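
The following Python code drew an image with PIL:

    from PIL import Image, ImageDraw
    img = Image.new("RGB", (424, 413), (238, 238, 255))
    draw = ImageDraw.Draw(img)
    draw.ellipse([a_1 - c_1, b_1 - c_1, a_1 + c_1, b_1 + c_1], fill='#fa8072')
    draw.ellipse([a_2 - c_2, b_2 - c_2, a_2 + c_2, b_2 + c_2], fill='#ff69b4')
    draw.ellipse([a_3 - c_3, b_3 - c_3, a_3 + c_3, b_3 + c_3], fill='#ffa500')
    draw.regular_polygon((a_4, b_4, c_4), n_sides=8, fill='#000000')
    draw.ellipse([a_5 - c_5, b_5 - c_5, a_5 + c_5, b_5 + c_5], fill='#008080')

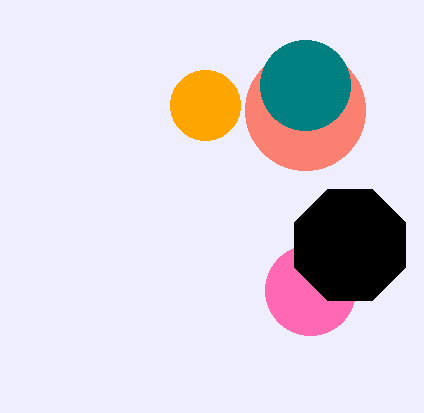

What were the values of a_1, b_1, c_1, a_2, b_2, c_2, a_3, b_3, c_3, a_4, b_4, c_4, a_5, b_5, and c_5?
a_1 = 305; b_1 = 110; c_1 = 60; a_2 = 310; b_2 = 290; c_2 = 45; a_3 = 205; b_3 = 105; c_3 = 35; a_4 = 350; b_4 = 245; c_4 = 60; a_5 = 305; b_5 = 85; c_5 = 45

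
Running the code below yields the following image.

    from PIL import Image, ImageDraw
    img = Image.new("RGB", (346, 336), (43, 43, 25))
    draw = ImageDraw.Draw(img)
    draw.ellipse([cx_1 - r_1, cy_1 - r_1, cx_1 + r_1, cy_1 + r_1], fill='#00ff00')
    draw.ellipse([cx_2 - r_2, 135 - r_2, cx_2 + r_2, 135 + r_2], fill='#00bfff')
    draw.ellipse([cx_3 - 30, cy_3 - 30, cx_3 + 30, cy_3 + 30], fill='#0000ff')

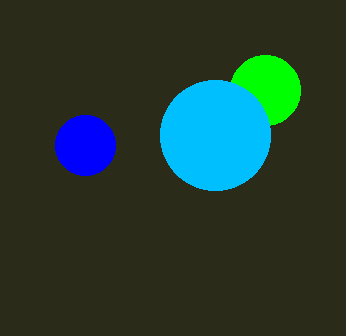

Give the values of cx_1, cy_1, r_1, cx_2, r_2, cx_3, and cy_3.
cx_1 = 265
cy_1 = 90
r_1 = 35
cx_2 = 215
r_2 = 55
cx_3 = 85
cy_3 = 145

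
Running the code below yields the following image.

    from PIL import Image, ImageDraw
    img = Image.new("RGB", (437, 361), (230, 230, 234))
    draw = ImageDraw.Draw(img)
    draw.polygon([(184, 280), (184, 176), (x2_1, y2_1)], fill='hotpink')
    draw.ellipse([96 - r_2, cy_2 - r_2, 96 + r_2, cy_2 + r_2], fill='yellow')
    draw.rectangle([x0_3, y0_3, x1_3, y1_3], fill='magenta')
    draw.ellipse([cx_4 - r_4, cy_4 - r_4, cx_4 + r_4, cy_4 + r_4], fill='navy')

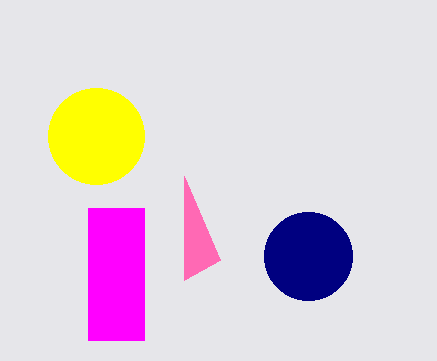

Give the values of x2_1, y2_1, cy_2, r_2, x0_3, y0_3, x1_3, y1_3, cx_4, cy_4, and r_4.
x2_1 = 220, y2_1 = 260, cy_2 = 136, r_2 = 48, x0_3 = 88, y0_3 = 208, x1_3 = 144, y1_3 = 340, cx_4 = 308, cy_4 = 256, r_4 = 44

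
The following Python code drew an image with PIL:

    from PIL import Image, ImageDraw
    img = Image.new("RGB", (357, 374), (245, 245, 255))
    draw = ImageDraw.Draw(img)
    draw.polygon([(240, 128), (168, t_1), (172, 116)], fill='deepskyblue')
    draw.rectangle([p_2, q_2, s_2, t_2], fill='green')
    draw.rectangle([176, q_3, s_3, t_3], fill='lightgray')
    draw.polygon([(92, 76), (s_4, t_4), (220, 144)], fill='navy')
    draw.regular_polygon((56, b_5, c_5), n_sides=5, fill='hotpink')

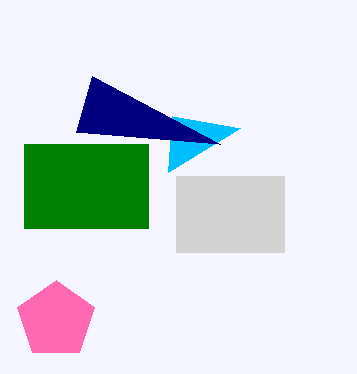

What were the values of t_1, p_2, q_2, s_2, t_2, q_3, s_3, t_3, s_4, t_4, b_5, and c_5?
t_1 = 172
p_2 = 24
q_2 = 144
s_2 = 148
t_2 = 228
q_3 = 176
s_3 = 284
t_3 = 252
s_4 = 76
t_4 = 132
b_5 = 320
c_5 = 40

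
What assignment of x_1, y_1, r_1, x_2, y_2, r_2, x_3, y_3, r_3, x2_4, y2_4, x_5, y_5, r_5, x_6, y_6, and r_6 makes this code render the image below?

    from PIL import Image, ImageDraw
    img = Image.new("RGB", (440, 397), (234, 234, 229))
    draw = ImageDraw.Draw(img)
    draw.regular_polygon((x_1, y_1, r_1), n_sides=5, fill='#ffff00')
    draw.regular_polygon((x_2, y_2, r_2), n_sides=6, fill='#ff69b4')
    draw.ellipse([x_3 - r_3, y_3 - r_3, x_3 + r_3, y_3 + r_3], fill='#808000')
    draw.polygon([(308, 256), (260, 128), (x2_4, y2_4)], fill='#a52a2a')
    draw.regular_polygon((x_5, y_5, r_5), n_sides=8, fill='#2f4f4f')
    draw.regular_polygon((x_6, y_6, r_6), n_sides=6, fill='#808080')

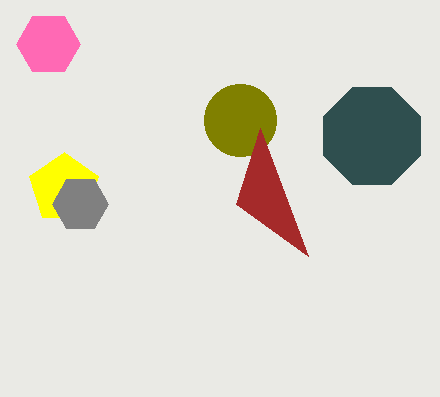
x_1 = 64
y_1 = 188
r_1 = 36
x_2 = 48
y_2 = 44
r_2 = 32
x_3 = 240
y_3 = 120
r_3 = 36
x2_4 = 236
y2_4 = 204
x_5 = 372
y_5 = 136
r_5 = 52
x_6 = 80
y_6 = 204
r_6 = 28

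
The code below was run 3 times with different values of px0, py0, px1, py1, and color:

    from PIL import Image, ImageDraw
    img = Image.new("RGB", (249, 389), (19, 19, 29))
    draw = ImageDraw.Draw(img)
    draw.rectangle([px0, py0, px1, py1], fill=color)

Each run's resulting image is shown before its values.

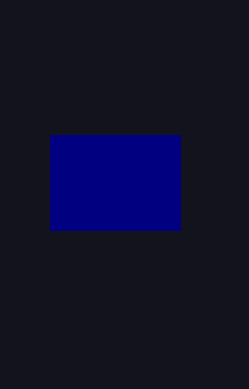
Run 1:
px0 = 50
py0 = 135
px1 = 180
py1 = 230
color = 'navy'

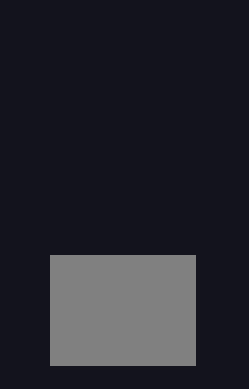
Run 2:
px0 = 50; py0 = 255; px1 = 195; py1 = 365; color = 'gray'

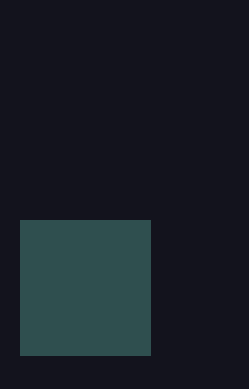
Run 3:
px0 = 20
py0 = 220
px1 = 150
py1 = 355
color = 'darkslategray'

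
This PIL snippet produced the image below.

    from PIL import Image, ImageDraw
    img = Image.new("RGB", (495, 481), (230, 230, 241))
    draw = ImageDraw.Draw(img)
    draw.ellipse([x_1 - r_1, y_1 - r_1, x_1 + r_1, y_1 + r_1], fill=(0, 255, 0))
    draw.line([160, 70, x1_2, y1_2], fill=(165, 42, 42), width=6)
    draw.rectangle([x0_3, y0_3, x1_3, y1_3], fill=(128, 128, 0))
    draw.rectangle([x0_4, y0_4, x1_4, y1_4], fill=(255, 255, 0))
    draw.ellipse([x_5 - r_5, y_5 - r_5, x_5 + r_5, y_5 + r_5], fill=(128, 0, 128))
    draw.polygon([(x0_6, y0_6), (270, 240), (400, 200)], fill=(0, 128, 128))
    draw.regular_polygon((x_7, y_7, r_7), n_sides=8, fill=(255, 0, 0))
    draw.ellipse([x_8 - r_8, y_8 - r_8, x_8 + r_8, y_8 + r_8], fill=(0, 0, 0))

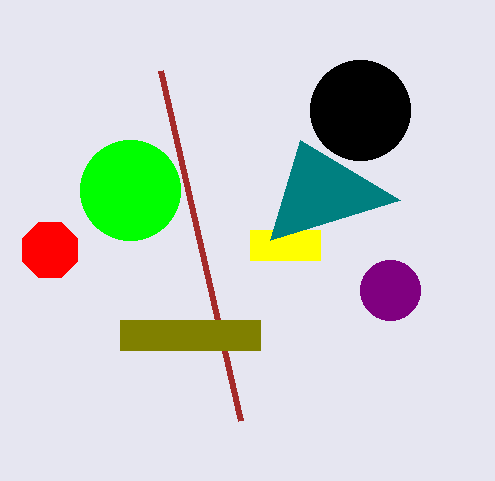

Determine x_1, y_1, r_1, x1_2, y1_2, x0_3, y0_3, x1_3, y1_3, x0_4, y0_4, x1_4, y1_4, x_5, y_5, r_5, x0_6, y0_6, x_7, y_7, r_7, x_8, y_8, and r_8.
x_1 = 130
y_1 = 190
r_1 = 50
x1_2 = 240
y1_2 = 420
x0_3 = 120
y0_3 = 320
x1_3 = 260
y1_3 = 350
x0_4 = 250
y0_4 = 230
x1_4 = 320
y1_4 = 260
x_5 = 390
y_5 = 290
r_5 = 30
x0_6 = 300
y0_6 = 140
x_7 = 50
y_7 = 250
r_7 = 30
x_8 = 360
y_8 = 110
r_8 = 50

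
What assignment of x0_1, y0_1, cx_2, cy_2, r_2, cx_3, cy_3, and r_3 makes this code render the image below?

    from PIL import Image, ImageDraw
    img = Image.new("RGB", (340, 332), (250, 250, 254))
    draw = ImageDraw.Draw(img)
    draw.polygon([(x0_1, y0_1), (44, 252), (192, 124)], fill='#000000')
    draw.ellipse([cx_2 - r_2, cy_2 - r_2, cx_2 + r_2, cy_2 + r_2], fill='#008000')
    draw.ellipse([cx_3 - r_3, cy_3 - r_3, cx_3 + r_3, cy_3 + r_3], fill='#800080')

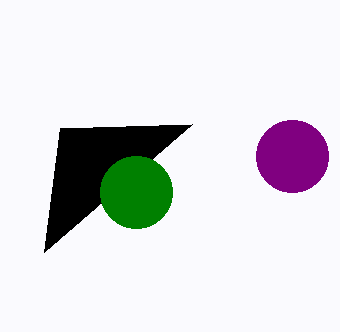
x0_1 = 60; y0_1 = 128; cx_2 = 136; cy_2 = 192; r_2 = 36; cx_3 = 292; cy_3 = 156; r_3 = 36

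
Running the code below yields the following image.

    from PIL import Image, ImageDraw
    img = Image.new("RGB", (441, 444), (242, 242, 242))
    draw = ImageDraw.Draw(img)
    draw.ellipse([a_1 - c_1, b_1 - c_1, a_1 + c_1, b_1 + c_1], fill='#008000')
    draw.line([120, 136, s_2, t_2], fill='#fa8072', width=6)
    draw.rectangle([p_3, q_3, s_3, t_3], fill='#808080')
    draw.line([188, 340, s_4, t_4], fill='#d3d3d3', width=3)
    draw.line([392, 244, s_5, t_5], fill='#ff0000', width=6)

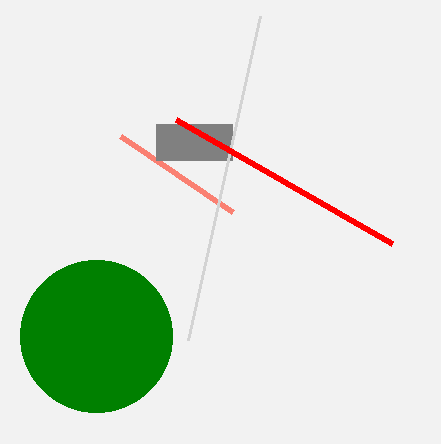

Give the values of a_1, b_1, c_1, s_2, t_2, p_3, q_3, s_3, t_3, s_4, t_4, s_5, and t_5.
a_1 = 96
b_1 = 336
c_1 = 76
s_2 = 232
t_2 = 212
p_3 = 156
q_3 = 124
s_3 = 232
t_3 = 160
s_4 = 260
t_4 = 16
s_5 = 176
t_5 = 120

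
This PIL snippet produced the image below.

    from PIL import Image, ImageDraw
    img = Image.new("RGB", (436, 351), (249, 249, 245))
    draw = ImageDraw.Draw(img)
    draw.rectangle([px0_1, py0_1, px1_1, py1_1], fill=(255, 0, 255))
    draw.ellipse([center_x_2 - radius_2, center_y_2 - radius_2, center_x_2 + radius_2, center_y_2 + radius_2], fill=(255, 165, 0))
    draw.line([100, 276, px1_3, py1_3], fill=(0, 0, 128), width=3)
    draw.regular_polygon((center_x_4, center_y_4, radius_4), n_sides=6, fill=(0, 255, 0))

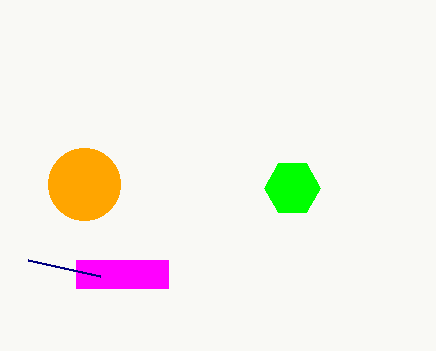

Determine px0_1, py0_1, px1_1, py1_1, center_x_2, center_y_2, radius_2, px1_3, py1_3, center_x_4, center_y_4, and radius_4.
px0_1 = 76
py0_1 = 260
px1_1 = 168
py1_1 = 288
center_x_2 = 84
center_y_2 = 184
radius_2 = 36
px1_3 = 28
py1_3 = 260
center_x_4 = 292
center_y_4 = 188
radius_4 = 28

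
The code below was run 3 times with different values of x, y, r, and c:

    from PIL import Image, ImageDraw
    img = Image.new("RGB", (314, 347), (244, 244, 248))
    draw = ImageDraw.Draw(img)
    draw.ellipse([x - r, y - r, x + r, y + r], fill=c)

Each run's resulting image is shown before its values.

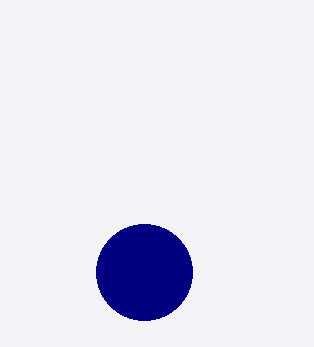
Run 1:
x = 144
y = 272
r = 48
c = 'navy'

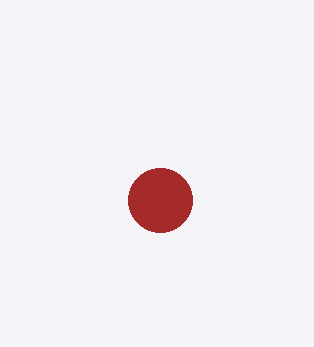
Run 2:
x = 160, y = 200, r = 32, c = 'brown'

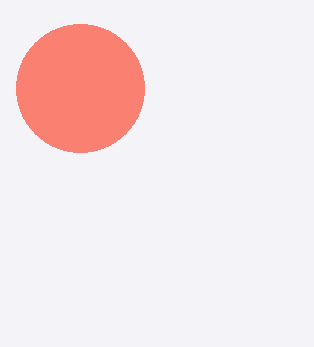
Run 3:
x = 80; y = 88; r = 64; c = 'salmon'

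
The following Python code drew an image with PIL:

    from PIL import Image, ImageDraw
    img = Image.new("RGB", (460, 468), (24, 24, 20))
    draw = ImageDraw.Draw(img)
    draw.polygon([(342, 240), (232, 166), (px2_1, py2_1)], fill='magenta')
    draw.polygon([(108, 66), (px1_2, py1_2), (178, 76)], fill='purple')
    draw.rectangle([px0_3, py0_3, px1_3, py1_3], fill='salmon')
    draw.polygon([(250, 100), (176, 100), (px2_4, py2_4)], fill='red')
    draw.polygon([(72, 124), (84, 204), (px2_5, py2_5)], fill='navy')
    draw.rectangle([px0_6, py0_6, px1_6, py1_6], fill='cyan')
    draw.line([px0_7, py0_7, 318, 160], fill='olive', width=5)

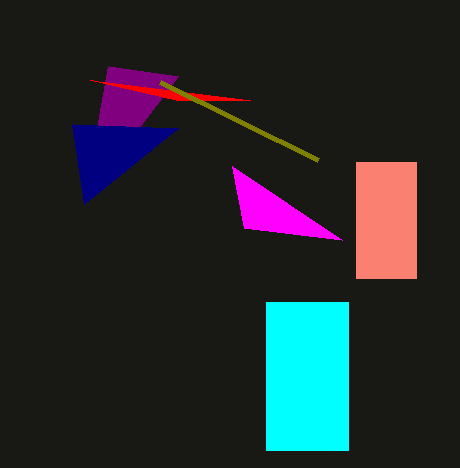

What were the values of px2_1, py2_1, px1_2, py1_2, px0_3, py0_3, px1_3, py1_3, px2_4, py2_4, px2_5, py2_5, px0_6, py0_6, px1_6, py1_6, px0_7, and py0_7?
px2_1 = 244; py2_1 = 228; px1_2 = 84; py1_2 = 200; px0_3 = 356; py0_3 = 162; px1_3 = 416; py1_3 = 278; px2_4 = 90; py2_4 = 80; px2_5 = 178; py2_5 = 128; px0_6 = 266; py0_6 = 302; px1_6 = 348; py1_6 = 450; px0_7 = 160; py0_7 = 82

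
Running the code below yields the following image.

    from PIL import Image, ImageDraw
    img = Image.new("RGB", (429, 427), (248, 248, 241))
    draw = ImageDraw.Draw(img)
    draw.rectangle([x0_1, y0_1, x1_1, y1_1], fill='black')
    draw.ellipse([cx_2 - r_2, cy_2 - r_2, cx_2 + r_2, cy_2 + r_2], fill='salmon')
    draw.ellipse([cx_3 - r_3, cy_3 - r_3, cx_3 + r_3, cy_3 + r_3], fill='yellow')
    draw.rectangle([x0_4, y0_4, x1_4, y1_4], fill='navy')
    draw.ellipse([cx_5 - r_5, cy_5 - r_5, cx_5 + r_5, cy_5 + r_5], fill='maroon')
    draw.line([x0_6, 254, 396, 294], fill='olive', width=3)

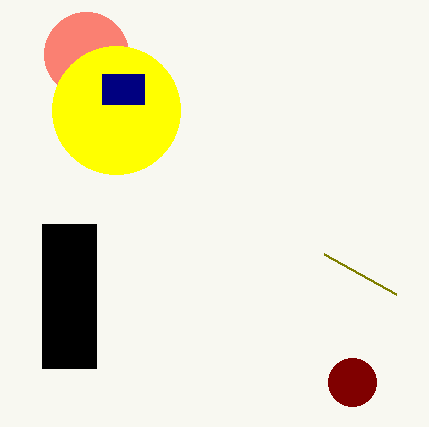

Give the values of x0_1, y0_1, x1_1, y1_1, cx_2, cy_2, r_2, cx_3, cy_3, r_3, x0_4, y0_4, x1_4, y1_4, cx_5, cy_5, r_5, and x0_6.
x0_1 = 42, y0_1 = 224, x1_1 = 96, y1_1 = 368, cx_2 = 86, cy_2 = 54, r_2 = 42, cx_3 = 116, cy_3 = 110, r_3 = 64, x0_4 = 102, y0_4 = 74, x1_4 = 144, y1_4 = 104, cx_5 = 352, cy_5 = 382, r_5 = 24, x0_6 = 324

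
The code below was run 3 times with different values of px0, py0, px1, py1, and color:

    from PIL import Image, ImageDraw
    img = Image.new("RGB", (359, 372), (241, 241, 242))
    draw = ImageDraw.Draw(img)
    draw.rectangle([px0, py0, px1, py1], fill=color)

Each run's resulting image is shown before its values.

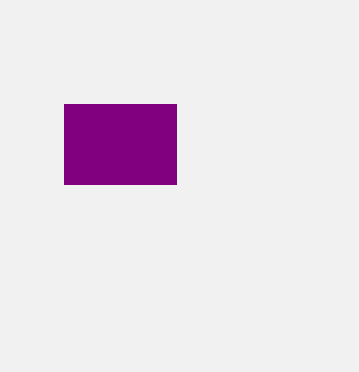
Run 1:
px0 = 64; py0 = 104; px1 = 176; py1 = 184; color = 'purple'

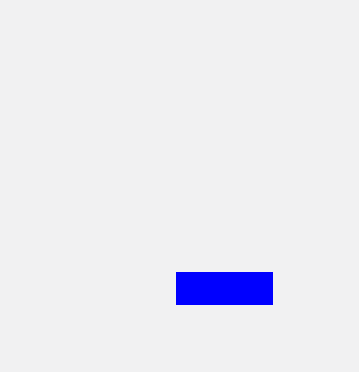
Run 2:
px0 = 176
py0 = 272
px1 = 272
py1 = 304
color = 'blue'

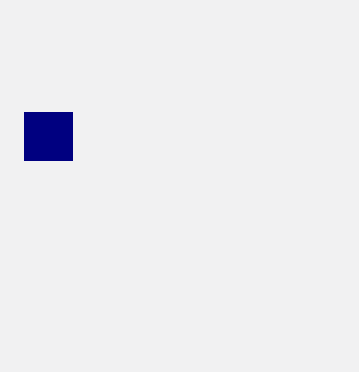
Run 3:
px0 = 24
py0 = 112
px1 = 72
py1 = 160
color = 'navy'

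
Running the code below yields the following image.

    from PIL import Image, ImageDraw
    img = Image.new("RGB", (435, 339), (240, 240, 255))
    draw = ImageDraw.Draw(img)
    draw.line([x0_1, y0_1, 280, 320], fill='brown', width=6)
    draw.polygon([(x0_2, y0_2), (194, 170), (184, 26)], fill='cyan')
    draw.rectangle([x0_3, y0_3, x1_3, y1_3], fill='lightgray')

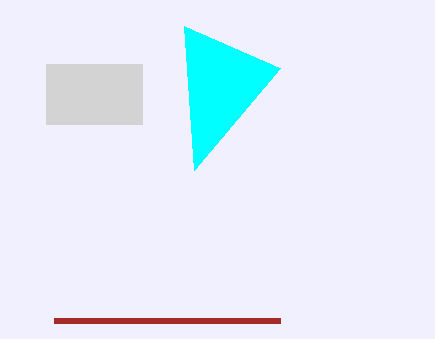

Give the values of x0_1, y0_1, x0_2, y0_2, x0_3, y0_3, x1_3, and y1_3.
x0_1 = 54
y0_1 = 320
x0_2 = 280
y0_2 = 68
x0_3 = 46
y0_3 = 64
x1_3 = 142
y1_3 = 124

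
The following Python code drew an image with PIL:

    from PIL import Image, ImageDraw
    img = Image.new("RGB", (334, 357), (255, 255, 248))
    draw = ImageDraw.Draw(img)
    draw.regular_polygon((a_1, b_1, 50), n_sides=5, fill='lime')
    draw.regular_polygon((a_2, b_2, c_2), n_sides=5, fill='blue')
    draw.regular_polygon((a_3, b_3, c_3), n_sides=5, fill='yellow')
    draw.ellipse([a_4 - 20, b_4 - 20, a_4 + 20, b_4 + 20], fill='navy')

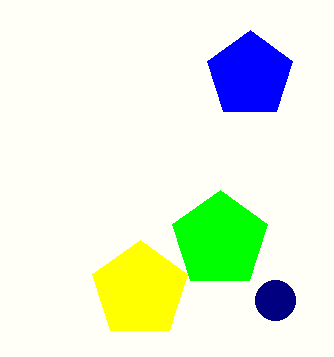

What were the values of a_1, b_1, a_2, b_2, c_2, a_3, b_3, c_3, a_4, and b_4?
a_1 = 220; b_1 = 240; a_2 = 250; b_2 = 75; c_2 = 45; a_3 = 140; b_3 = 290; c_3 = 50; a_4 = 275; b_4 = 300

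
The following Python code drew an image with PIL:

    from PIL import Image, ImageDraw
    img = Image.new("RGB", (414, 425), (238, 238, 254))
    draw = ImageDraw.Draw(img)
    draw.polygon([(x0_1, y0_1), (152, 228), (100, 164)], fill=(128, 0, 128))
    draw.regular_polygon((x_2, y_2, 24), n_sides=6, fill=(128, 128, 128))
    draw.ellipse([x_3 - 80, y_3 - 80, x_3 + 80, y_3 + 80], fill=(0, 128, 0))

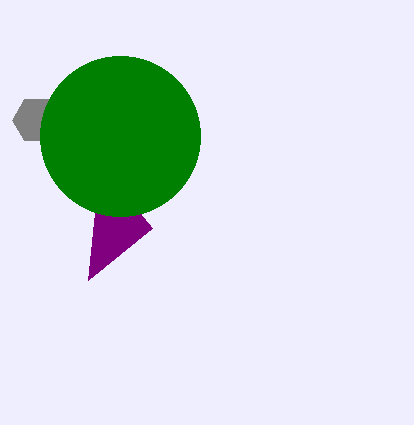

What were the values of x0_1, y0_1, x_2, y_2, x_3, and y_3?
x0_1 = 88, y0_1 = 280, x_2 = 36, y_2 = 120, x_3 = 120, y_3 = 136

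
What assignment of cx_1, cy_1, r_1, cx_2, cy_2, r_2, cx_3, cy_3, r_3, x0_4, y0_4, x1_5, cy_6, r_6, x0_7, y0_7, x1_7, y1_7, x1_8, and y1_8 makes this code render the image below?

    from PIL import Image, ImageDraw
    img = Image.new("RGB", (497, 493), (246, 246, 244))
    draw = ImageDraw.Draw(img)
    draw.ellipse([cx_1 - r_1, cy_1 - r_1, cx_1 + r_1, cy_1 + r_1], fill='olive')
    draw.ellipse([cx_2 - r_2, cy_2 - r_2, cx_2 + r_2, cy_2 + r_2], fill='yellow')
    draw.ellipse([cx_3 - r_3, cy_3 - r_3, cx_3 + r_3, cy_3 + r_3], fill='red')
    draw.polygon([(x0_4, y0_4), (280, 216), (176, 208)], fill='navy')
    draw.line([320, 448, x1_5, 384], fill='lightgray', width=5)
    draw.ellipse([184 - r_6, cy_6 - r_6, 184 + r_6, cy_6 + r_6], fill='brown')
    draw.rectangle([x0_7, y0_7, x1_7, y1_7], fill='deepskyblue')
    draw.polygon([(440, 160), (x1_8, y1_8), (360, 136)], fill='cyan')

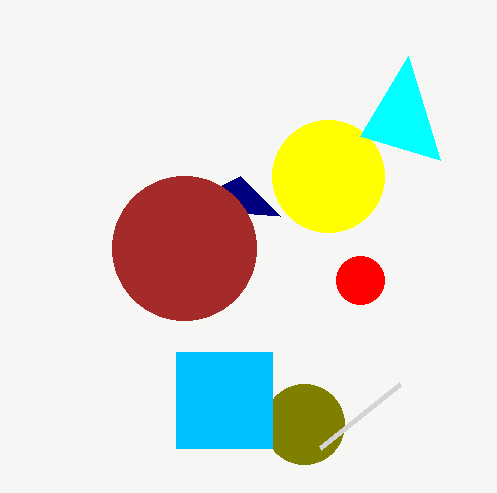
cx_1 = 304, cy_1 = 424, r_1 = 40, cx_2 = 328, cy_2 = 176, r_2 = 56, cx_3 = 360, cy_3 = 280, r_3 = 24, x0_4 = 240, y0_4 = 176, x1_5 = 400, cy_6 = 248, r_6 = 72, x0_7 = 176, y0_7 = 352, x1_7 = 272, y1_7 = 448, x1_8 = 408, y1_8 = 56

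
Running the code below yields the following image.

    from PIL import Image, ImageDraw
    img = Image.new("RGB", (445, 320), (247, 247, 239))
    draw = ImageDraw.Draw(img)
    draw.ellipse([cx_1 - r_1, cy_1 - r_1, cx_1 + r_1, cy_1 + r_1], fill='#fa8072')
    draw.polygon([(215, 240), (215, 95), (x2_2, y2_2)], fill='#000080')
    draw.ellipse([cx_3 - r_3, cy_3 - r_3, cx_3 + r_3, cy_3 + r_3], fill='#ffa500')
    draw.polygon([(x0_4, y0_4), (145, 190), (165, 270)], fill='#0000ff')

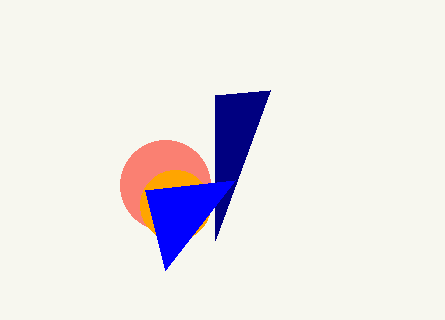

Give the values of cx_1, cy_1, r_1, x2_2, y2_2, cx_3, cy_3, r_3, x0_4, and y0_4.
cx_1 = 165, cy_1 = 185, r_1 = 45, x2_2 = 270, y2_2 = 90, cx_3 = 175, cy_3 = 205, r_3 = 35, x0_4 = 235, y0_4 = 180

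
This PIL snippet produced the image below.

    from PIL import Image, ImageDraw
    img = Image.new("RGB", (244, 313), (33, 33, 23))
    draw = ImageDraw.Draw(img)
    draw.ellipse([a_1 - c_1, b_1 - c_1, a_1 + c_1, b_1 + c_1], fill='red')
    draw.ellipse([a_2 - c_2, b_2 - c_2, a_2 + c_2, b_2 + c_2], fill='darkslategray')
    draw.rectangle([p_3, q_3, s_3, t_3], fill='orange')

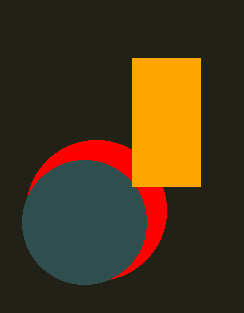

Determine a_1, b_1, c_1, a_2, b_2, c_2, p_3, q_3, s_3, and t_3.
a_1 = 96, b_1 = 210, c_1 = 70, a_2 = 84, b_2 = 222, c_2 = 62, p_3 = 132, q_3 = 58, s_3 = 200, t_3 = 186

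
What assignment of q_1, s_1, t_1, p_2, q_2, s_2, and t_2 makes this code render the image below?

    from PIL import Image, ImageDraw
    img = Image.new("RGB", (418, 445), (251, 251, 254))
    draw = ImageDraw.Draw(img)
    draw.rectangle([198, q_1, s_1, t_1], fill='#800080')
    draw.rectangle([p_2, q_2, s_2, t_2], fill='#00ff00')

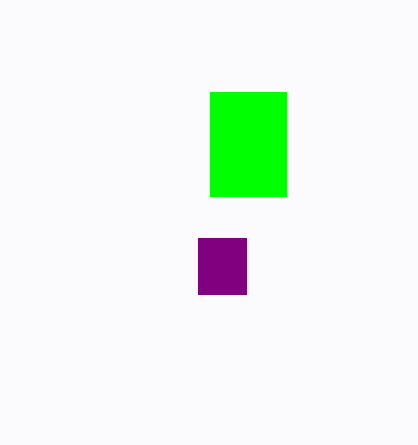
q_1 = 238, s_1 = 246, t_1 = 294, p_2 = 210, q_2 = 92, s_2 = 286, t_2 = 196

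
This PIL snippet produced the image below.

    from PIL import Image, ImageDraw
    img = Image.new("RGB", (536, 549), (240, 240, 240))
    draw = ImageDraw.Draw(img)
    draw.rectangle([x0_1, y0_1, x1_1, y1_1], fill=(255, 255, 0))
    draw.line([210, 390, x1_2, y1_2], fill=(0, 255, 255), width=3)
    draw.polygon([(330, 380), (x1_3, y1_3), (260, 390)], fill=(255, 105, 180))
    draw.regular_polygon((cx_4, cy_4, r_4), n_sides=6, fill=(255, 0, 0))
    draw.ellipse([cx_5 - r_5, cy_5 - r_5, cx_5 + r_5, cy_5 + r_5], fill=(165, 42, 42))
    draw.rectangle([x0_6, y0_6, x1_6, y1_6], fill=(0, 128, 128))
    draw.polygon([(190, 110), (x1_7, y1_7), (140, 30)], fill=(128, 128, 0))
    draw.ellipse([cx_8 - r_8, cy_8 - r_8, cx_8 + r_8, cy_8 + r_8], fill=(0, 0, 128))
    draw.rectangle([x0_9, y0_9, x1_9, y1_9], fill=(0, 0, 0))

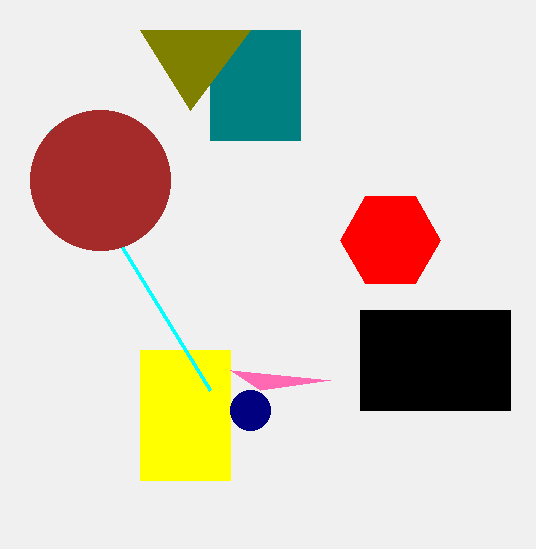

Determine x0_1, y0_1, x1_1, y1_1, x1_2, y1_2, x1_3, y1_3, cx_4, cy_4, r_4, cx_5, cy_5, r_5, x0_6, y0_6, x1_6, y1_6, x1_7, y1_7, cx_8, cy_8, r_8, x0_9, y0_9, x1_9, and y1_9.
x0_1 = 140
y0_1 = 350
x1_1 = 230
y1_1 = 480
x1_2 = 50
y1_2 = 130
x1_3 = 230
y1_3 = 370
cx_4 = 390
cy_4 = 240
r_4 = 50
cx_5 = 100
cy_5 = 180
r_5 = 70
x0_6 = 210
y0_6 = 30
x1_6 = 300
y1_6 = 140
x1_7 = 250
y1_7 = 30
cx_8 = 250
cy_8 = 410
r_8 = 20
x0_9 = 360
y0_9 = 310
x1_9 = 510
y1_9 = 410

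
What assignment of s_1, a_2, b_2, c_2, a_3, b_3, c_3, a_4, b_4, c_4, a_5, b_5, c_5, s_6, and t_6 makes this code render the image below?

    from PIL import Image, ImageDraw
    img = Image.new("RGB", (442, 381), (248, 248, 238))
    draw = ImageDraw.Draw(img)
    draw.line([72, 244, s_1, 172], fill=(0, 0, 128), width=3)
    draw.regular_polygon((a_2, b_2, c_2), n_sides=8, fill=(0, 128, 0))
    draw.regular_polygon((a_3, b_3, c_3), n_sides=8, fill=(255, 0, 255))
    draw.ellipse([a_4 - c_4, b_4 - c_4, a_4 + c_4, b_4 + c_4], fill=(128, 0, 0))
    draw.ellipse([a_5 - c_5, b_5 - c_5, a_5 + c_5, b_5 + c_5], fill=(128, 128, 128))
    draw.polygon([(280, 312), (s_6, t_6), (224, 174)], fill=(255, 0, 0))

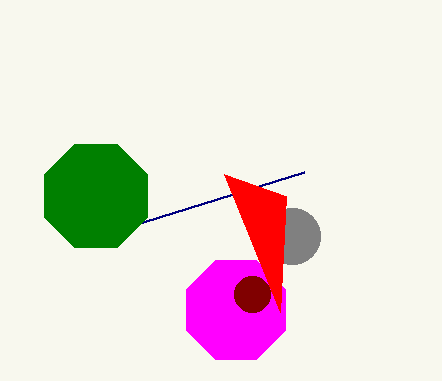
s_1 = 304; a_2 = 96; b_2 = 196; c_2 = 56; a_3 = 236; b_3 = 310; c_3 = 54; a_4 = 252; b_4 = 294; c_4 = 18; a_5 = 292; b_5 = 236; c_5 = 28; s_6 = 286; t_6 = 196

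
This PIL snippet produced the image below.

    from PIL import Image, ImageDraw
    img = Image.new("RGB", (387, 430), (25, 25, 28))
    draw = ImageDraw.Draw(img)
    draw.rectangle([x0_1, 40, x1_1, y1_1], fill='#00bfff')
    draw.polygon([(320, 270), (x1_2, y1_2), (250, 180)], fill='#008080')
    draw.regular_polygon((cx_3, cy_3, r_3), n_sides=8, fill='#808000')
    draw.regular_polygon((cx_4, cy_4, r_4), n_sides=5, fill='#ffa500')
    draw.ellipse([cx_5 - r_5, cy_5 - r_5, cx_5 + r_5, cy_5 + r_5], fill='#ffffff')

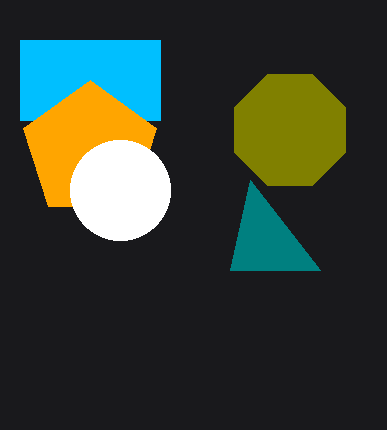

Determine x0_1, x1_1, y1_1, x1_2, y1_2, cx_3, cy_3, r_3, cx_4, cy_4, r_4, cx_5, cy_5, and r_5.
x0_1 = 20
x1_1 = 160
y1_1 = 120
x1_2 = 230
y1_2 = 270
cx_3 = 290
cy_3 = 130
r_3 = 60
cx_4 = 90
cy_4 = 150
r_4 = 70
cx_5 = 120
cy_5 = 190
r_5 = 50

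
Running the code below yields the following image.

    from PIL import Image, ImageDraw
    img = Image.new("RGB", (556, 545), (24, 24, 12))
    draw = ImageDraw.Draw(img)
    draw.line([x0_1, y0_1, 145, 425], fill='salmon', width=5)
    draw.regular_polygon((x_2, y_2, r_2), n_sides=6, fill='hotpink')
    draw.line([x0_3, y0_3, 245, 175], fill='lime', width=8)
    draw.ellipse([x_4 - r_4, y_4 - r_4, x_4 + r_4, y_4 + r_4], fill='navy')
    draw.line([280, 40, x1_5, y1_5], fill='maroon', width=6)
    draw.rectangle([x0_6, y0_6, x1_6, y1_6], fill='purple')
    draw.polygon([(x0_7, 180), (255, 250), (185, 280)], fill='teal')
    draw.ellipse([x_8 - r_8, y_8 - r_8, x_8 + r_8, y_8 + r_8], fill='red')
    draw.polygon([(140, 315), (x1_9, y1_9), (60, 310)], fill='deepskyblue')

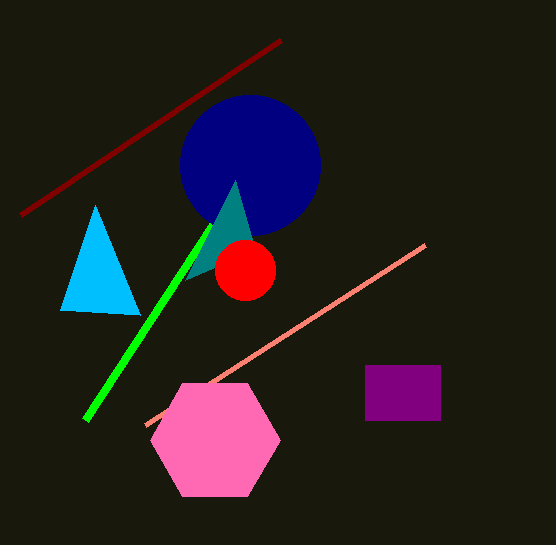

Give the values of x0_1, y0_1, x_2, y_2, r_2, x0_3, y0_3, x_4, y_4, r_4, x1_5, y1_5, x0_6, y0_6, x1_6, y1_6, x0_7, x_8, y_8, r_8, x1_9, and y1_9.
x0_1 = 425
y0_1 = 245
x_2 = 215
y_2 = 440
r_2 = 65
x0_3 = 85
y0_3 = 420
x_4 = 250
y_4 = 165
r_4 = 70
x1_5 = 20
y1_5 = 215
x0_6 = 365
y0_6 = 365
x1_6 = 440
y1_6 = 420
x0_7 = 235
x_8 = 245
y_8 = 270
r_8 = 30
x1_9 = 95
y1_9 = 205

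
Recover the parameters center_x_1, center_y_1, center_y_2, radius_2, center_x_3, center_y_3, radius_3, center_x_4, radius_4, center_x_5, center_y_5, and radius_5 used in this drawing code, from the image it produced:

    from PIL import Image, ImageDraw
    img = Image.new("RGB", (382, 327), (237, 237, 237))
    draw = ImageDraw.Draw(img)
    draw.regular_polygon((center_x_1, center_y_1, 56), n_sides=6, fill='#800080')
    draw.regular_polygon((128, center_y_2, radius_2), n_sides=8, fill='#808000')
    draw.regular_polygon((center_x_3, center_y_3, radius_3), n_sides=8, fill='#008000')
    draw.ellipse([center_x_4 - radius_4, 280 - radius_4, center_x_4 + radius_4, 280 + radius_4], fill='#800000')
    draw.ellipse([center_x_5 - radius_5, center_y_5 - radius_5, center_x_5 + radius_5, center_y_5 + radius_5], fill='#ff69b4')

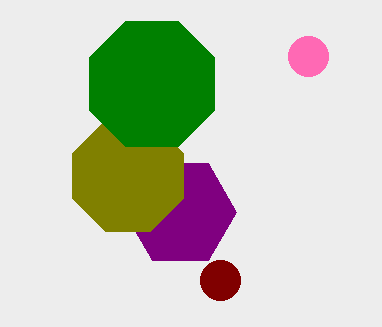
center_x_1 = 180
center_y_1 = 212
center_y_2 = 176
radius_2 = 60
center_x_3 = 152
center_y_3 = 84
radius_3 = 68
center_x_4 = 220
radius_4 = 20
center_x_5 = 308
center_y_5 = 56
radius_5 = 20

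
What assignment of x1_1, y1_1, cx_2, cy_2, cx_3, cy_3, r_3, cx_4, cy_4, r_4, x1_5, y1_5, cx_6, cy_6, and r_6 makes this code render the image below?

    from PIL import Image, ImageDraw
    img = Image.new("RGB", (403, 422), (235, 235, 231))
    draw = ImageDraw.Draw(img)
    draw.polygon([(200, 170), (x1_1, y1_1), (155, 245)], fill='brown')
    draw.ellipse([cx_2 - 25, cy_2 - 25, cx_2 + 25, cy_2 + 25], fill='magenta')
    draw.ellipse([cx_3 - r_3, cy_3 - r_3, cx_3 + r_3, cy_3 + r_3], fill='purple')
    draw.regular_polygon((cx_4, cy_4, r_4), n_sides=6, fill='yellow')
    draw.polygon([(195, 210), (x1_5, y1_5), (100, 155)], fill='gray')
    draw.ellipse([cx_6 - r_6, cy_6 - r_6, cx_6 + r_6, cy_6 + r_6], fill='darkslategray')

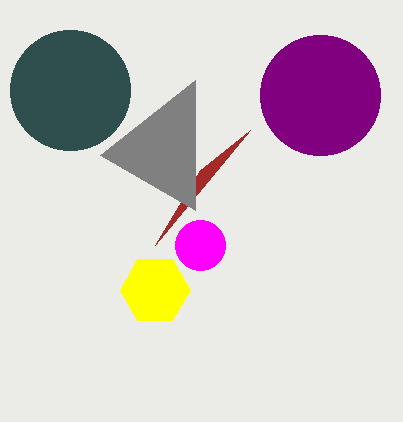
x1_1 = 250, y1_1 = 130, cx_2 = 200, cy_2 = 245, cx_3 = 320, cy_3 = 95, r_3 = 60, cx_4 = 155, cy_4 = 290, r_4 = 35, x1_5 = 195, y1_5 = 80, cx_6 = 70, cy_6 = 90, r_6 = 60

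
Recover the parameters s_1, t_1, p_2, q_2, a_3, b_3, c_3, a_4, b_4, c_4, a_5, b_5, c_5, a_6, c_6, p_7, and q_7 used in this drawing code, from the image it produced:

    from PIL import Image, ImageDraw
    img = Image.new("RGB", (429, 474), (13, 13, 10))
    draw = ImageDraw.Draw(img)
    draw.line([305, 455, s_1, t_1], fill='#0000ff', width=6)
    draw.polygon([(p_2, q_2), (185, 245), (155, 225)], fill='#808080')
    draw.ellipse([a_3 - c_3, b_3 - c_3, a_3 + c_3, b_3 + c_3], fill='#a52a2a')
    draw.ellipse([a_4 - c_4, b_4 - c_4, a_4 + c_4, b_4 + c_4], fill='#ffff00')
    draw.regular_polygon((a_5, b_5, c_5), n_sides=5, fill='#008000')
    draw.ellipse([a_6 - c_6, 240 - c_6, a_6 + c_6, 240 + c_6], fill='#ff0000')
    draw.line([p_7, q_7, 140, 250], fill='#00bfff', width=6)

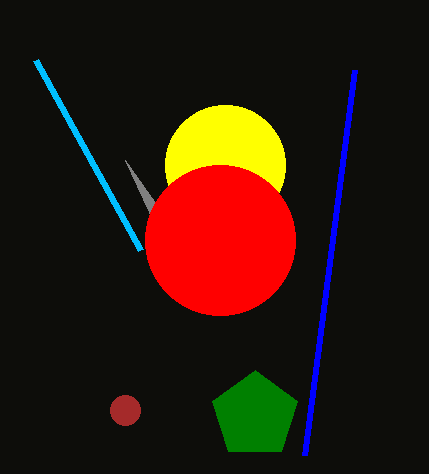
s_1 = 355, t_1 = 70, p_2 = 125, q_2 = 160, a_3 = 125, b_3 = 410, c_3 = 15, a_4 = 225, b_4 = 165, c_4 = 60, a_5 = 255, b_5 = 415, c_5 = 45, a_6 = 220, c_6 = 75, p_7 = 35, q_7 = 60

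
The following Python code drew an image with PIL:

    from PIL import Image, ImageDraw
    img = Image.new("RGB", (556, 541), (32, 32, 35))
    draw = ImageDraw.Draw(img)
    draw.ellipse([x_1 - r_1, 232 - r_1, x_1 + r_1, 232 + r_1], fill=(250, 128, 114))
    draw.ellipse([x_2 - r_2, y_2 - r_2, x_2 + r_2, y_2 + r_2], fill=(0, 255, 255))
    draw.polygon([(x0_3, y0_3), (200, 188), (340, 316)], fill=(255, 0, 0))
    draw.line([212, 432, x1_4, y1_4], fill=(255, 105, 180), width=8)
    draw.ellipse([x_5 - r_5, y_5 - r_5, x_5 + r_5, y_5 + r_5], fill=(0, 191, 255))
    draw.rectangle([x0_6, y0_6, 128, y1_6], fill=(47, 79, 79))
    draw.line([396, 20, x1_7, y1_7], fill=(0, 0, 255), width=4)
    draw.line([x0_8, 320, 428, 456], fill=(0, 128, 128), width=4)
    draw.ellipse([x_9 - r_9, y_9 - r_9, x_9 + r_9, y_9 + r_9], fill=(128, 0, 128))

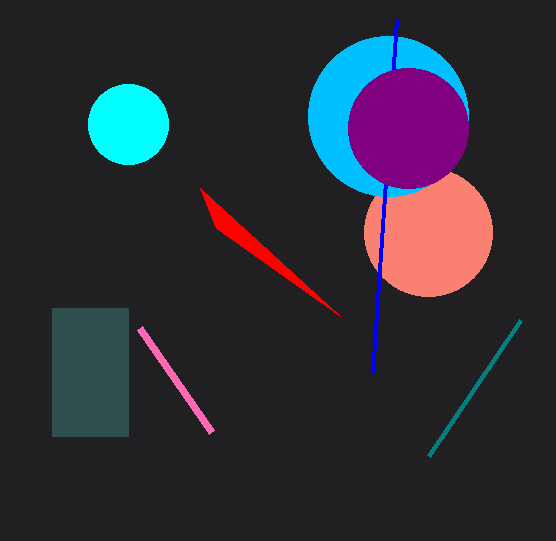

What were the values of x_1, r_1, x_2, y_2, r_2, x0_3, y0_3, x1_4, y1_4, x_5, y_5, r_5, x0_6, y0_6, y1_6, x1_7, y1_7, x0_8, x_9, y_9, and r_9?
x_1 = 428, r_1 = 64, x_2 = 128, y_2 = 124, r_2 = 40, x0_3 = 216, y0_3 = 228, x1_4 = 140, y1_4 = 328, x_5 = 388, y_5 = 116, r_5 = 80, x0_6 = 52, y0_6 = 308, y1_6 = 436, x1_7 = 372, y1_7 = 372, x0_8 = 520, x_9 = 408, y_9 = 128, r_9 = 60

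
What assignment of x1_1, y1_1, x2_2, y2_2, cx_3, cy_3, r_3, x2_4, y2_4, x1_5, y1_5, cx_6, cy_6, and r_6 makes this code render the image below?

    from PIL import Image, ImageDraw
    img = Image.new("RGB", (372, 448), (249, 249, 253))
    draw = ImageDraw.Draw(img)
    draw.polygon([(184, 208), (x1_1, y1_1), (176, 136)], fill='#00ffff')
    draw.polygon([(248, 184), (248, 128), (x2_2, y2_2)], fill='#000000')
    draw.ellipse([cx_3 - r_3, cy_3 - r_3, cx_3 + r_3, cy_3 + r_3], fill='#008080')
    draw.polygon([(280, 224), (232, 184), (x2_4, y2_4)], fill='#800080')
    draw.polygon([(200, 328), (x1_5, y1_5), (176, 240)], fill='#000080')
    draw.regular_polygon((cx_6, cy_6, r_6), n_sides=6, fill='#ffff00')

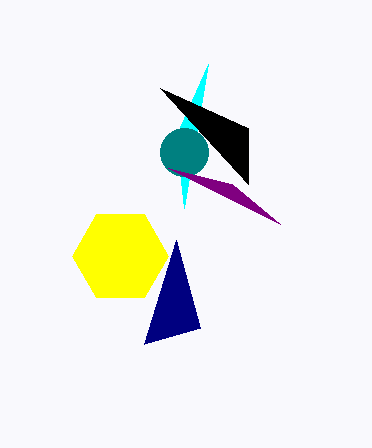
x1_1 = 208
y1_1 = 64
x2_2 = 160
y2_2 = 88
cx_3 = 184
cy_3 = 152
r_3 = 24
x2_4 = 168
y2_4 = 168
x1_5 = 144
y1_5 = 344
cx_6 = 120
cy_6 = 256
r_6 = 48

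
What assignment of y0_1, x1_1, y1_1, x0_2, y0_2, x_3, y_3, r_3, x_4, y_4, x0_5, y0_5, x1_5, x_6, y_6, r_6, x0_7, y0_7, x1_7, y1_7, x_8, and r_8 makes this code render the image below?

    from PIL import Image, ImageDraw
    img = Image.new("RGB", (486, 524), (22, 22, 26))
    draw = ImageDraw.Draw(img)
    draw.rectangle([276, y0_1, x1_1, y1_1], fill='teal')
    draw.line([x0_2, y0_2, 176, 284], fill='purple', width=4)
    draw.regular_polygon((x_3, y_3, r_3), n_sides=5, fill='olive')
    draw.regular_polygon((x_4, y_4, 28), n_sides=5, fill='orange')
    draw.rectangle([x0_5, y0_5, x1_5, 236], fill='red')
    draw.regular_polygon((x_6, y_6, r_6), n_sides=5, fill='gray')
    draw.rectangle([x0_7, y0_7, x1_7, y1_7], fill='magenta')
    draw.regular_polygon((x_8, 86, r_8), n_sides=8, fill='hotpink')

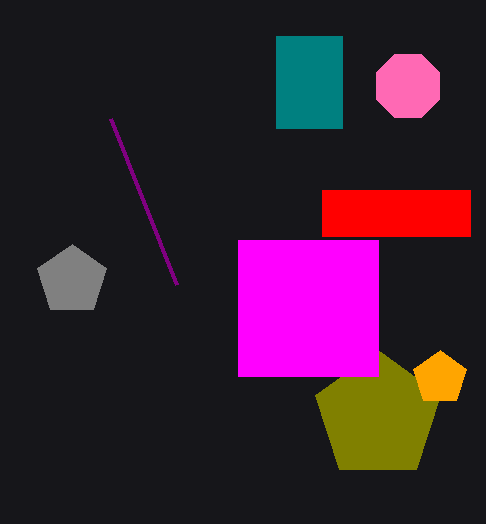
y0_1 = 36, x1_1 = 342, y1_1 = 128, x0_2 = 110, y0_2 = 118, x_3 = 378, y_3 = 416, r_3 = 66, x_4 = 440, y_4 = 378, x0_5 = 322, y0_5 = 190, x1_5 = 470, x_6 = 72, y_6 = 280, r_6 = 36, x0_7 = 238, y0_7 = 240, x1_7 = 378, y1_7 = 376, x_8 = 408, r_8 = 34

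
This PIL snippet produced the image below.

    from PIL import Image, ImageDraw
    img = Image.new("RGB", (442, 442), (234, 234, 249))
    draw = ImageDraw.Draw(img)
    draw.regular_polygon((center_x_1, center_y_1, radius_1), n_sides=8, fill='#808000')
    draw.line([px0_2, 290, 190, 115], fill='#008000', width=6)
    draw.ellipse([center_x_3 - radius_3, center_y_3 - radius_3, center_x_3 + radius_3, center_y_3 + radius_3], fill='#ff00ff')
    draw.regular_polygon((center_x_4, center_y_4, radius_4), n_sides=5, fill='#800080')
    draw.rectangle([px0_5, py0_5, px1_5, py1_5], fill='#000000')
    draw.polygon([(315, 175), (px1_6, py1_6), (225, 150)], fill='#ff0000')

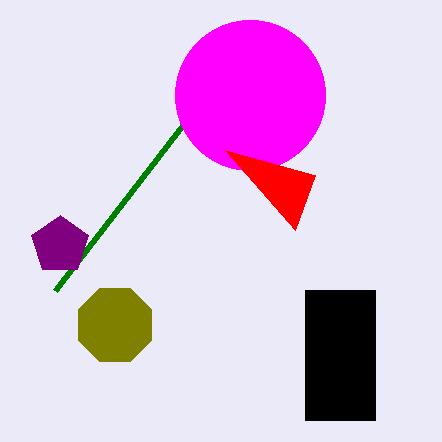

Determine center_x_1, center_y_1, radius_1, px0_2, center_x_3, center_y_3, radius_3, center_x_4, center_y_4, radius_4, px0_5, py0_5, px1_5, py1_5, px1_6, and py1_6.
center_x_1 = 115; center_y_1 = 325; radius_1 = 40; px0_2 = 55; center_x_3 = 250; center_y_3 = 95; radius_3 = 75; center_x_4 = 60; center_y_4 = 245; radius_4 = 30; px0_5 = 305; py0_5 = 290; px1_5 = 375; py1_5 = 420; px1_6 = 295; py1_6 = 230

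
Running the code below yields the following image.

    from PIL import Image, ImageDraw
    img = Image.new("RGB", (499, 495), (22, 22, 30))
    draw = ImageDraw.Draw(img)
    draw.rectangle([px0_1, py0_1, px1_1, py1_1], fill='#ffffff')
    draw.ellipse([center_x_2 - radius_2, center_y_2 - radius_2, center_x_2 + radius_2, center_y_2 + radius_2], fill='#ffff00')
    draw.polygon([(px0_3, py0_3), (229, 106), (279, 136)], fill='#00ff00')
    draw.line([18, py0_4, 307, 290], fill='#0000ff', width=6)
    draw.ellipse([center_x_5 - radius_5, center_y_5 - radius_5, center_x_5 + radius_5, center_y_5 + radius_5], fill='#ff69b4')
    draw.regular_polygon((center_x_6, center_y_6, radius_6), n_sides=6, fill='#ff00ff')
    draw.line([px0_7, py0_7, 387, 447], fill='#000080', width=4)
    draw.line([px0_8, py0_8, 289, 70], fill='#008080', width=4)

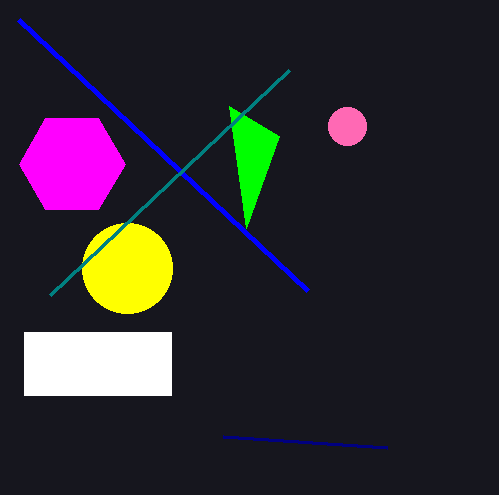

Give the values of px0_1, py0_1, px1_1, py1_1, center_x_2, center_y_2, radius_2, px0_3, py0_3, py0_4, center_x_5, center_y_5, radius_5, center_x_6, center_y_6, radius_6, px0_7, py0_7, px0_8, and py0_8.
px0_1 = 24, py0_1 = 332, px1_1 = 171, py1_1 = 395, center_x_2 = 127, center_y_2 = 268, radius_2 = 45, px0_3 = 246, py0_3 = 228, py0_4 = 19, center_x_5 = 347, center_y_5 = 126, radius_5 = 19, center_x_6 = 72, center_y_6 = 164, radius_6 = 53, px0_7 = 223, py0_7 = 436, px0_8 = 50, py0_8 = 295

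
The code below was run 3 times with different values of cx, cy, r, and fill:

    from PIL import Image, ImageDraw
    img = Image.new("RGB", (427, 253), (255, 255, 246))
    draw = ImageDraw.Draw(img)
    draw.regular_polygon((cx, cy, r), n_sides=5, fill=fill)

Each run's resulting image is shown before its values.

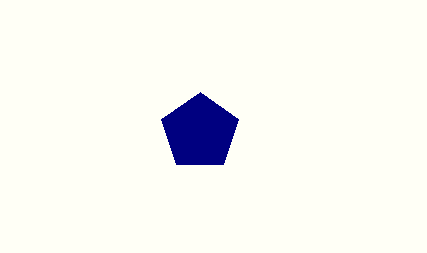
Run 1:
cx = 200; cy = 132; r = 40; fill = 'navy'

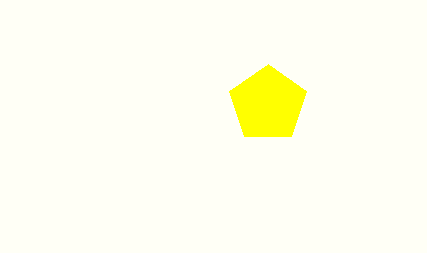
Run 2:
cx = 268; cy = 104; r = 40; fill = 'yellow'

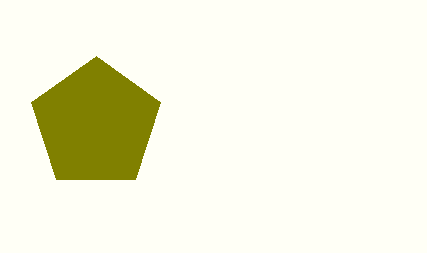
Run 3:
cx = 96; cy = 124; r = 68; fill = 'olive'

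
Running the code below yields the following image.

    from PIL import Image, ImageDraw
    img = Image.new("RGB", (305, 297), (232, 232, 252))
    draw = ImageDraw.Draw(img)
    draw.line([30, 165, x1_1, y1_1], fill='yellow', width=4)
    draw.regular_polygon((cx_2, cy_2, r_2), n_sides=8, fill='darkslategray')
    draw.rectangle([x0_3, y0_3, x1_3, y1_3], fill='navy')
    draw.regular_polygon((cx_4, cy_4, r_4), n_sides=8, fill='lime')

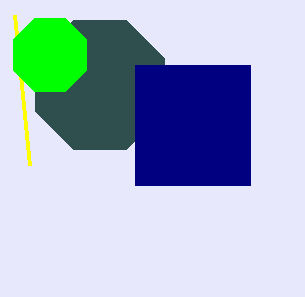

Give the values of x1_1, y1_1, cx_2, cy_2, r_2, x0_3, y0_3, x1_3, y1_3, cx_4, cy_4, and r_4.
x1_1 = 15
y1_1 = 15
cx_2 = 100
cy_2 = 85
r_2 = 70
x0_3 = 135
y0_3 = 65
x1_3 = 250
y1_3 = 185
cx_4 = 50
cy_4 = 55
r_4 = 40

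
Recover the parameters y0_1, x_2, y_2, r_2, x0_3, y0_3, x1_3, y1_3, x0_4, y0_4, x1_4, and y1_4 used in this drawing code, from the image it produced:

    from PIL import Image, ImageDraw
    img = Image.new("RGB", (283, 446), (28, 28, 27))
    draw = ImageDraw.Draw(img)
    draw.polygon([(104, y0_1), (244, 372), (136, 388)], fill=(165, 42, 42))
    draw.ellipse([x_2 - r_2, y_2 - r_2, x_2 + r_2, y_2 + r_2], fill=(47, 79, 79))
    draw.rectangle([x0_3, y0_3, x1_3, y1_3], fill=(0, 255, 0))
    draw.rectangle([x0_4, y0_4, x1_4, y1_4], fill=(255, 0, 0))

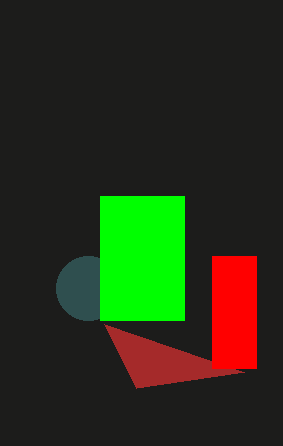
y0_1 = 324, x_2 = 88, y_2 = 288, r_2 = 32, x0_3 = 100, y0_3 = 196, x1_3 = 184, y1_3 = 320, x0_4 = 212, y0_4 = 256, x1_4 = 256, y1_4 = 368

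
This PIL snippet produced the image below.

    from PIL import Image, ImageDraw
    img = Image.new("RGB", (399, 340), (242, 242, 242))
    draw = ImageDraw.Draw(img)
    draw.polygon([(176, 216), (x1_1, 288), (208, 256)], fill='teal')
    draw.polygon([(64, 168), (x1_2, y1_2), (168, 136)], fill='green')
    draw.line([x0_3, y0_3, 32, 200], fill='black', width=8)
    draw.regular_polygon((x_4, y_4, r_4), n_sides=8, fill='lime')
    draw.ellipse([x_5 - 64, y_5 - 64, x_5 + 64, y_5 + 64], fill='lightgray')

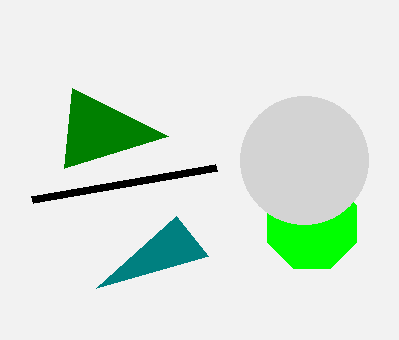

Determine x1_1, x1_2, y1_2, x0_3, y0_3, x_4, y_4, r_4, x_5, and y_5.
x1_1 = 96; x1_2 = 72; y1_2 = 88; x0_3 = 216; y0_3 = 168; x_4 = 312; y_4 = 224; r_4 = 48; x_5 = 304; y_5 = 160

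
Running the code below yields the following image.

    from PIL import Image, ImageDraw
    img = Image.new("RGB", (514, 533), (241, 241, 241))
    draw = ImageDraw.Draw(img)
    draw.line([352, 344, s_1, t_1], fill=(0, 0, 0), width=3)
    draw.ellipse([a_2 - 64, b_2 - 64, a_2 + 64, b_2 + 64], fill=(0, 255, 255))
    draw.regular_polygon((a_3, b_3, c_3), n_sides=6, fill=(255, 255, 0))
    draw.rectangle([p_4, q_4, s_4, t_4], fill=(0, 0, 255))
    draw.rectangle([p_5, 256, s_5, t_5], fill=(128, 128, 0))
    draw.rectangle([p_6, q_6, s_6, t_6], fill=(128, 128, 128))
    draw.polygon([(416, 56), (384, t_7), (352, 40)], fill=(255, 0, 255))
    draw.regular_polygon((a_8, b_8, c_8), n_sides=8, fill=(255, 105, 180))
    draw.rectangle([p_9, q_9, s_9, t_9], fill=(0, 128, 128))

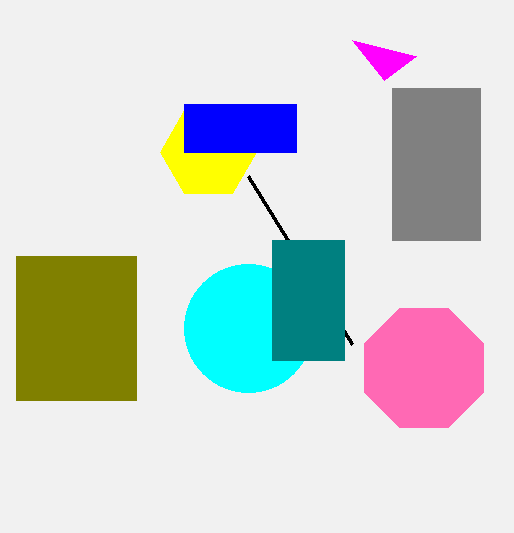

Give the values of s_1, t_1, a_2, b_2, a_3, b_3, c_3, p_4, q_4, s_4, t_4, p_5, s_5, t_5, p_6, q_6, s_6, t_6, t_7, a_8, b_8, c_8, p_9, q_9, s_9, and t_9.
s_1 = 248
t_1 = 176
a_2 = 248
b_2 = 328
a_3 = 208
b_3 = 152
c_3 = 48
p_4 = 184
q_4 = 104
s_4 = 296
t_4 = 152
p_5 = 16
s_5 = 136
t_5 = 400
p_6 = 392
q_6 = 88
s_6 = 480
t_6 = 240
t_7 = 80
a_8 = 424
b_8 = 368
c_8 = 64
p_9 = 272
q_9 = 240
s_9 = 344
t_9 = 360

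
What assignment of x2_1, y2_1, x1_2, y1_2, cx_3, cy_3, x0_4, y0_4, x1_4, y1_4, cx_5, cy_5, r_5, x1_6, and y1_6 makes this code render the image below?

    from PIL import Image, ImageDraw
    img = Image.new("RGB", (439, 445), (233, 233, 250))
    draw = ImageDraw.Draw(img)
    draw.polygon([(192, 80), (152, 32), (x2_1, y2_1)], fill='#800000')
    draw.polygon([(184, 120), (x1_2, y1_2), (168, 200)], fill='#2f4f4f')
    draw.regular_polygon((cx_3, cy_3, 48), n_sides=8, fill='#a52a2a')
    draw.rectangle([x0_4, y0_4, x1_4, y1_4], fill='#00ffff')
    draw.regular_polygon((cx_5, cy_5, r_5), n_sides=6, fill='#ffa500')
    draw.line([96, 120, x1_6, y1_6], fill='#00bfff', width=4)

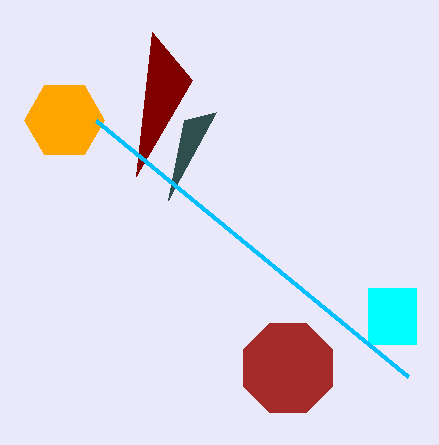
x2_1 = 136, y2_1 = 176, x1_2 = 216, y1_2 = 112, cx_3 = 288, cy_3 = 368, x0_4 = 368, y0_4 = 288, x1_4 = 416, y1_4 = 344, cx_5 = 64, cy_5 = 120, r_5 = 40, x1_6 = 408, y1_6 = 376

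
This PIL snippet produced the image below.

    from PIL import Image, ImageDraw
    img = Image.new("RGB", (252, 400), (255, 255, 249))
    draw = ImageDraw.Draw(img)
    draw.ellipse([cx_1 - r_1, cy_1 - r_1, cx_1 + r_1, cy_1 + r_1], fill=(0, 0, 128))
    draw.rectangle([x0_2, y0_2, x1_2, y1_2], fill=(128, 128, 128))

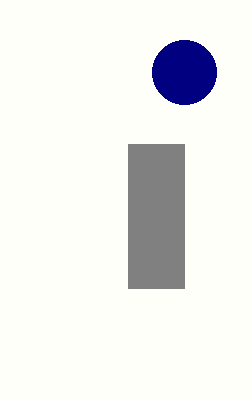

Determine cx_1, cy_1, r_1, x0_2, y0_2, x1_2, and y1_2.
cx_1 = 184, cy_1 = 72, r_1 = 32, x0_2 = 128, y0_2 = 144, x1_2 = 184, y1_2 = 288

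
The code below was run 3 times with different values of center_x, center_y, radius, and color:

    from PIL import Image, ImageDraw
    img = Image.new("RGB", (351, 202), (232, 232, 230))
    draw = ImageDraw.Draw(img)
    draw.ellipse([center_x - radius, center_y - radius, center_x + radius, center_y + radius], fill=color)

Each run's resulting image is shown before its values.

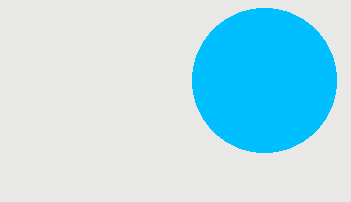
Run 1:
center_x = 264
center_y = 80
radius = 72
color = 'deepskyblue'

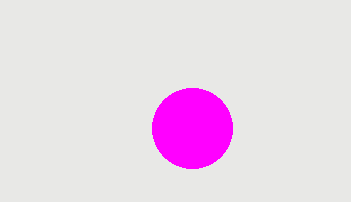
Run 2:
center_x = 192; center_y = 128; radius = 40; color = 'magenta'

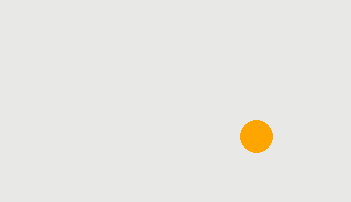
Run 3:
center_x = 256
center_y = 136
radius = 16
color = 'orange'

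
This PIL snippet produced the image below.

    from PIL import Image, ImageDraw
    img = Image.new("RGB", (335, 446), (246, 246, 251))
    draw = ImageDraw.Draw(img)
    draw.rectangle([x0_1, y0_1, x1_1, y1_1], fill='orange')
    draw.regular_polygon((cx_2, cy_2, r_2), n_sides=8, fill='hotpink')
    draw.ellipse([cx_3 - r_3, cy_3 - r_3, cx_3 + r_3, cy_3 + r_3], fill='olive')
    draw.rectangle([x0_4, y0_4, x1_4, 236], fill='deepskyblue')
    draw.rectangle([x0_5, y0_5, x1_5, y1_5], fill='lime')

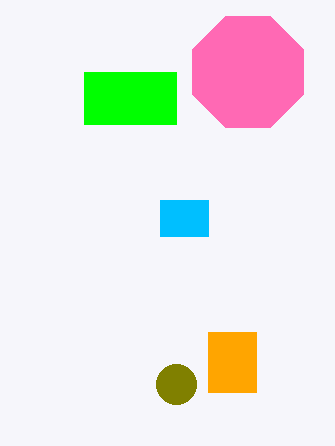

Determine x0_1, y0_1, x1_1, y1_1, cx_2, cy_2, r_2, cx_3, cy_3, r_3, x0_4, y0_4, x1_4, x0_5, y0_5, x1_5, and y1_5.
x0_1 = 208
y0_1 = 332
x1_1 = 256
y1_1 = 392
cx_2 = 248
cy_2 = 72
r_2 = 60
cx_3 = 176
cy_3 = 384
r_3 = 20
x0_4 = 160
y0_4 = 200
x1_4 = 208
x0_5 = 84
y0_5 = 72
x1_5 = 176
y1_5 = 124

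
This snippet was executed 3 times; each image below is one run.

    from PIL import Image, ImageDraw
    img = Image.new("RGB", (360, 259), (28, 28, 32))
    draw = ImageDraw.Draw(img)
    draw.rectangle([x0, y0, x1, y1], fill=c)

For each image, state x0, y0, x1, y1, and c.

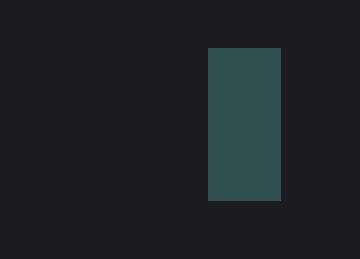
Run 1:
x0 = 208; y0 = 48; x1 = 280; y1 = 200; c = 'darkslategray'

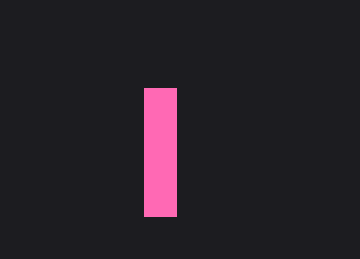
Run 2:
x0 = 144; y0 = 88; x1 = 176; y1 = 216; c = 'hotpink'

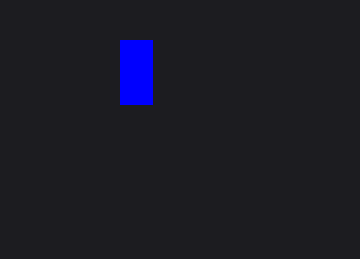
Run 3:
x0 = 120
y0 = 40
x1 = 152
y1 = 104
c = 'blue'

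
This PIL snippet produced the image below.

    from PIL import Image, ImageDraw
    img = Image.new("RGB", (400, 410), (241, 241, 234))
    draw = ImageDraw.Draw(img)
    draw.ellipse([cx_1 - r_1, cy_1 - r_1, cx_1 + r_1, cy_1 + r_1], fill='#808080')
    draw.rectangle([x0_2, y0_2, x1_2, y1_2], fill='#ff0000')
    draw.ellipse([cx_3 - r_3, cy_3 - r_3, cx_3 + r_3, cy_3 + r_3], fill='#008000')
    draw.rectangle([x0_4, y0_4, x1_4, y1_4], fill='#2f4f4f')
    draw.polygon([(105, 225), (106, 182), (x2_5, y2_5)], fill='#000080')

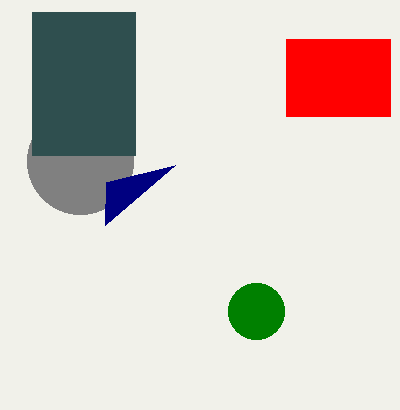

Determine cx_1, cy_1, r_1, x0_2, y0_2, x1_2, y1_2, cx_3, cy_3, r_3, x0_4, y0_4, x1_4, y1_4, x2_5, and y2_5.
cx_1 = 80, cy_1 = 161, r_1 = 53, x0_2 = 286, y0_2 = 39, x1_2 = 390, y1_2 = 116, cx_3 = 256, cy_3 = 311, r_3 = 28, x0_4 = 32, y0_4 = 12, x1_4 = 135, y1_4 = 155, x2_5 = 175, y2_5 = 165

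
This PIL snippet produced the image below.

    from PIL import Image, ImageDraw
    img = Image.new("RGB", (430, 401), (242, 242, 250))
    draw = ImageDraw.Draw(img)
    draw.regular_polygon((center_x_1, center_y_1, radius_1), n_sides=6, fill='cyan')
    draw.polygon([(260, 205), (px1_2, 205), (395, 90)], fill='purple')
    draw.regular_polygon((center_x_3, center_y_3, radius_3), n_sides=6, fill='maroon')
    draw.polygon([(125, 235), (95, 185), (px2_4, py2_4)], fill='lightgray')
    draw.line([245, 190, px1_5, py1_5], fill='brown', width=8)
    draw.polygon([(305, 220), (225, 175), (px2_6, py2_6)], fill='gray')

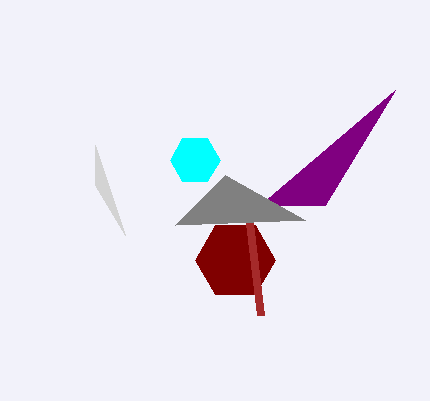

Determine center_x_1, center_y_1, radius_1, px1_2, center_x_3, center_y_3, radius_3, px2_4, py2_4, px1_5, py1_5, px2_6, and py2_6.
center_x_1 = 195, center_y_1 = 160, radius_1 = 25, px1_2 = 325, center_x_3 = 235, center_y_3 = 260, radius_3 = 40, px2_4 = 95, py2_4 = 145, px1_5 = 260, py1_5 = 315, px2_6 = 175, py2_6 = 225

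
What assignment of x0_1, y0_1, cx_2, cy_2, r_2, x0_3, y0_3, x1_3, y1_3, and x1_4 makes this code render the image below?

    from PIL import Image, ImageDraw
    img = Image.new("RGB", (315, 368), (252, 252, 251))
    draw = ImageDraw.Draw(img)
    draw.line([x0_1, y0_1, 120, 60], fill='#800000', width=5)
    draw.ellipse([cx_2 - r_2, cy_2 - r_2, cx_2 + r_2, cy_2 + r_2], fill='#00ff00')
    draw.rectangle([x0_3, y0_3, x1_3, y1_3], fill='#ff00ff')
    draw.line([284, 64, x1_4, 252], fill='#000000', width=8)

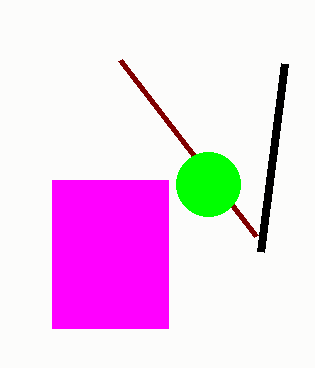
x0_1 = 256; y0_1 = 236; cx_2 = 208; cy_2 = 184; r_2 = 32; x0_3 = 52; y0_3 = 180; x1_3 = 168; y1_3 = 328; x1_4 = 260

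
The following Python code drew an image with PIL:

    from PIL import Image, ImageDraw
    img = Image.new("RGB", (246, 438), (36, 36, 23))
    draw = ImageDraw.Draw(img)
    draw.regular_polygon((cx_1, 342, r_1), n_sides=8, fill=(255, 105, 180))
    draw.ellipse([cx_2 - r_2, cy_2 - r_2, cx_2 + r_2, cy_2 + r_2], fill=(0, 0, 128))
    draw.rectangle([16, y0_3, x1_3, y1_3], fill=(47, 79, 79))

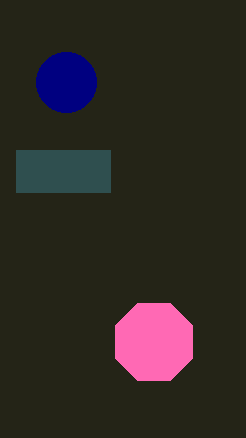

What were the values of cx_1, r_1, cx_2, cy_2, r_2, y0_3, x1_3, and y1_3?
cx_1 = 154; r_1 = 42; cx_2 = 66; cy_2 = 82; r_2 = 30; y0_3 = 150; x1_3 = 110; y1_3 = 192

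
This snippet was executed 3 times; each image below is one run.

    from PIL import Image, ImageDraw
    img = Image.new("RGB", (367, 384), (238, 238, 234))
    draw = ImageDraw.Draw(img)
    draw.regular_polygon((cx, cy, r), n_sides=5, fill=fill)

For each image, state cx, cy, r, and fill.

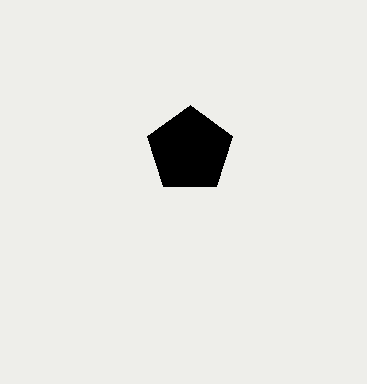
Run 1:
cx = 190; cy = 150; r = 45; fill = 'black'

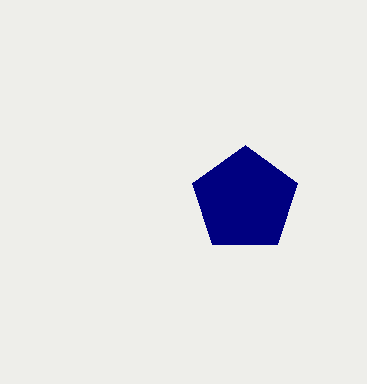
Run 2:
cx = 245; cy = 200; r = 55; fill = 'navy'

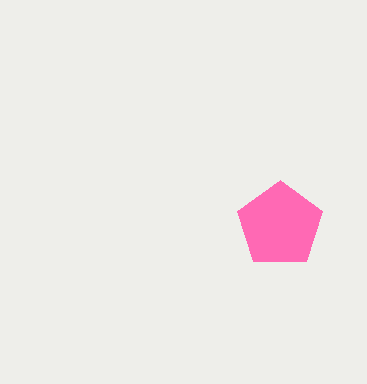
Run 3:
cx = 280; cy = 225; r = 45; fill = 'hotpink'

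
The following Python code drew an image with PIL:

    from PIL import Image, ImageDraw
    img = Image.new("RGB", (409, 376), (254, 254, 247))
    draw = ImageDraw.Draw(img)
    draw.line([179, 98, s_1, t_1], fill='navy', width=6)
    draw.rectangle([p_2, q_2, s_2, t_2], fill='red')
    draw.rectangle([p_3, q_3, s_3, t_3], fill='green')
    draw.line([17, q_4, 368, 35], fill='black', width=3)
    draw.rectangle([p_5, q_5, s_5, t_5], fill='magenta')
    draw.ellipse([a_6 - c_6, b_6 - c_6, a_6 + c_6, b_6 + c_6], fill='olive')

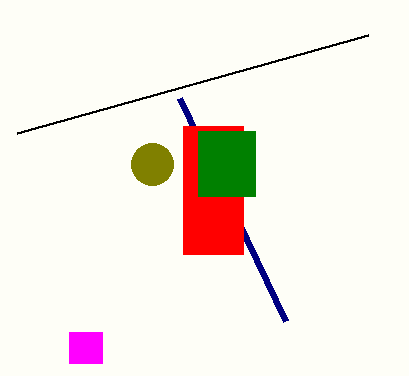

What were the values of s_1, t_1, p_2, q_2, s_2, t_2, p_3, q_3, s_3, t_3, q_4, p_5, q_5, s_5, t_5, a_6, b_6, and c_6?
s_1 = 285
t_1 = 321
p_2 = 183
q_2 = 126
s_2 = 243
t_2 = 254
p_3 = 198
q_3 = 131
s_3 = 255
t_3 = 196
q_4 = 133
p_5 = 69
q_5 = 332
s_5 = 102
t_5 = 363
a_6 = 152
b_6 = 164
c_6 = 21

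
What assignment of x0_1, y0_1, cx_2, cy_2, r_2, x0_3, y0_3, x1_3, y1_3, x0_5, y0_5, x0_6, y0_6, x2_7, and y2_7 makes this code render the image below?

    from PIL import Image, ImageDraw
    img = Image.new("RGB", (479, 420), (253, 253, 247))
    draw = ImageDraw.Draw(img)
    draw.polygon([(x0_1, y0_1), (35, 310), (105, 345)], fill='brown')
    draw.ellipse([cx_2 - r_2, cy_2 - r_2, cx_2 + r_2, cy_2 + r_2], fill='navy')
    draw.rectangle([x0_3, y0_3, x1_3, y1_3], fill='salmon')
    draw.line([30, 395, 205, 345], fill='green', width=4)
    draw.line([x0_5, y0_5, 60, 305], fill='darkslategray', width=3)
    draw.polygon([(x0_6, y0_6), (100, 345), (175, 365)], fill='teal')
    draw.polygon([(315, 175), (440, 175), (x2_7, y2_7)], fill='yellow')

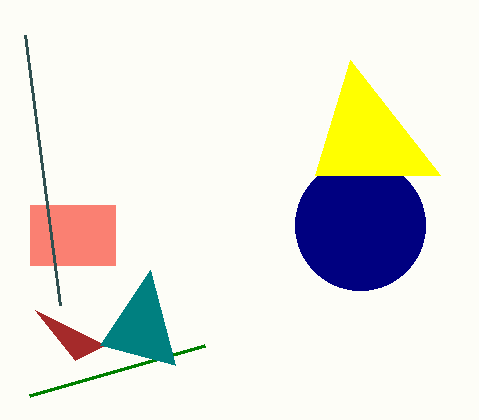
x0_1 = 75
y0_1 = 360
cx_2 = 360
cy_2 = 225
r_2 = 65
x0_3 = 30
y0_3 = 205
x1_3 = 115
y1_3 = 265
x0_5 = 25
y0_5 = 35
x0_6 = 150
y0_6 = 270
x2_7 = 350
y2_7 = 60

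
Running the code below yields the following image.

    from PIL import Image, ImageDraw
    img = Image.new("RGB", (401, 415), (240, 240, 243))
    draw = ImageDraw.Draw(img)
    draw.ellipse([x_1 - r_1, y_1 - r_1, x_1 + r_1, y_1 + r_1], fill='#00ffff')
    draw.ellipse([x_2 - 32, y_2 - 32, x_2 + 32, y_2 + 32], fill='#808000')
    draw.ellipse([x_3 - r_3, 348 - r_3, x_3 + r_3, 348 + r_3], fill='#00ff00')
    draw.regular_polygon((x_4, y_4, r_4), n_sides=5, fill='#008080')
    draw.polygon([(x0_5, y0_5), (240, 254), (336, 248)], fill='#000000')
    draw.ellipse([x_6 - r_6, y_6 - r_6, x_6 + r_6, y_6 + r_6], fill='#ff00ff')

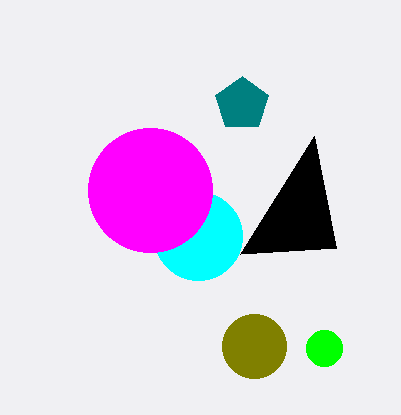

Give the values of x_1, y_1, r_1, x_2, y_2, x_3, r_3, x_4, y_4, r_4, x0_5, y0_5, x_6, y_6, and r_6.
x_1 = 198, y_1 = 236, r_1 = 44, x_2 = 254, y_2 = 346, x_3 = 324, r_3 = 18, x_4 = 242, y_4 = 104, r_4 = 28, x0_5 = 314, y0_5 = 136, x_6 = 150, y_6 = 190, r_6 = 62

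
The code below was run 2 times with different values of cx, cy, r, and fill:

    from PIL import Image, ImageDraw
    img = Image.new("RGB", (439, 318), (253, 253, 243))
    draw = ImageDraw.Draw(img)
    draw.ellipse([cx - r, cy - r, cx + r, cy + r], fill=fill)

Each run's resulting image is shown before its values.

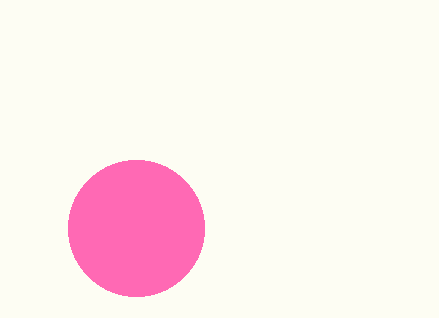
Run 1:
cx = 136, cy = 228, r = 68, fill = 'hotpink'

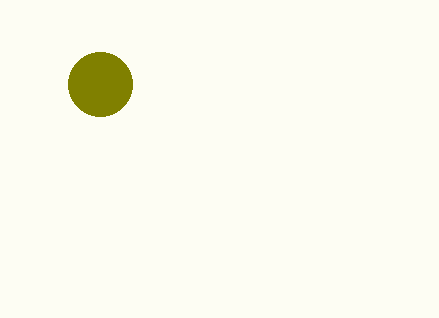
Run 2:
cx = 100, cy = 84, r = 32, fill = 'olive'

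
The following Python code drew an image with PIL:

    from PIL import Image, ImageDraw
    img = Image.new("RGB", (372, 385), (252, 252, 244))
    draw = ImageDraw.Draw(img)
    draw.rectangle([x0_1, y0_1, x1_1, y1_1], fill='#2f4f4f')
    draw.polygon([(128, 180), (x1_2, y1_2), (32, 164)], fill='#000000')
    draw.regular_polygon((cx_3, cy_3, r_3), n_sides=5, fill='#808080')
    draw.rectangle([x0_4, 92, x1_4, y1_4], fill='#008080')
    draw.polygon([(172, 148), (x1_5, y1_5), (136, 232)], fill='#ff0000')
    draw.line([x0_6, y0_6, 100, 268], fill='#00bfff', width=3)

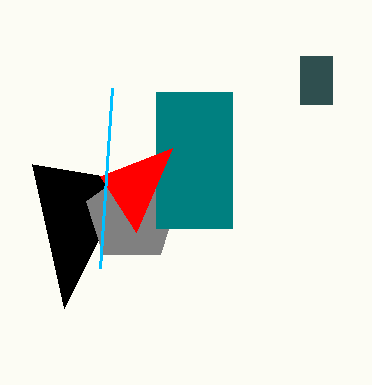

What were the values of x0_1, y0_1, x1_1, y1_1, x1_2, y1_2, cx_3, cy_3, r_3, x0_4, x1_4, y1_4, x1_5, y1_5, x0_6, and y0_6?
x0_1 = 300, y0_1 = 56, x1_1 = 332, y1_1 = 104, x1_2 = 64, y1_2 = 308, cx_3 = 132, cy_3 = 216, r_3 = 48, x0_4 = 156, x1_4 = 232, y1_4 = 228, x1_5 = 100, y1_5 = 176, x0_6 = 112, y0_6 = 88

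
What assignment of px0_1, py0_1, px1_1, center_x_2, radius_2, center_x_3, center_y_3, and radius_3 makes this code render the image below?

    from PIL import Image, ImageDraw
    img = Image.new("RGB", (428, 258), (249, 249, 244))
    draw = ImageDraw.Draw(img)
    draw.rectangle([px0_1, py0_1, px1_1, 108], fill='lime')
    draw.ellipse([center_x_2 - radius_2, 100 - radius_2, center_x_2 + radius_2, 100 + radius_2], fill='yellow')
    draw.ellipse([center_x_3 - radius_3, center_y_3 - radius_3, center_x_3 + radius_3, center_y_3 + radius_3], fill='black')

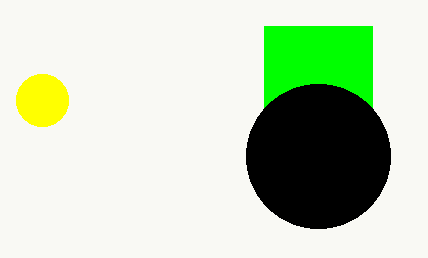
px0_1 = 264, py0_1 = 26, px1_1 = 372, center_x_2 = 42, radius_2 = 26, center_x_3 = 318, center_y_3 = 156, radius_3 = 72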